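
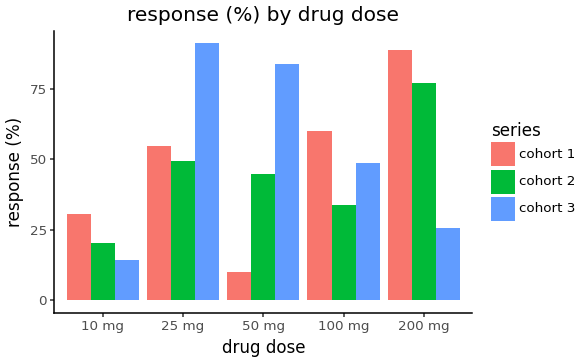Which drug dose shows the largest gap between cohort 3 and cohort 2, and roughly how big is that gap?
200 mg: cohort 3 ≈ 30, cohort 2 ≈ 80 → gap ≈ 50. Next-largest (25 mg) is only ≈ 40.

200 mg, ≈ 50 %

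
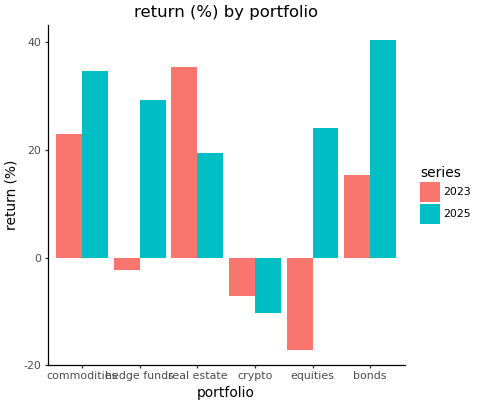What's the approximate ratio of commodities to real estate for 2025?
commodities ≈ 35, real estate ≈ 20; 35/20 ≈ 1.75.

≈ 1.75×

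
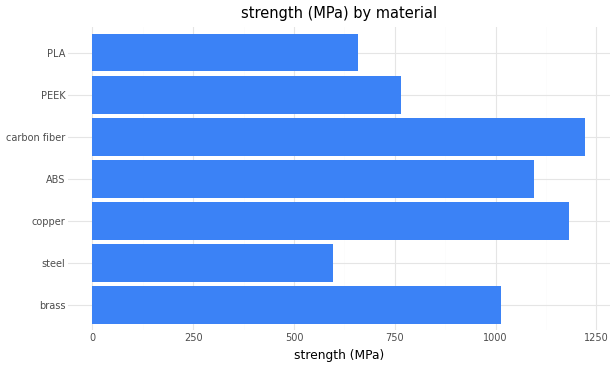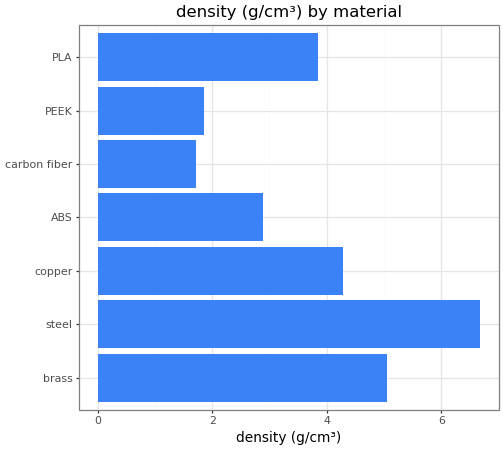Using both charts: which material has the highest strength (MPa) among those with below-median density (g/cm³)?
carbon fiber

Chart 2 median density (g/cm³) ≈ 4; below-median materials: ABS, carbon fiber, PEEK. Among those, carbon fiber has the highest strength (MPa) (≈ 1200).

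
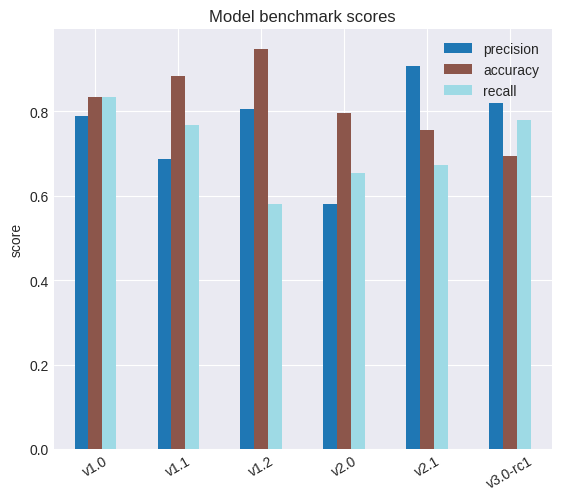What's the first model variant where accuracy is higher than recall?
v1.0: accuracy ≈ 0.8 vs recall ≈ 0.8 (not yet); v1.1: accuracy ≈ 0.9 vs recall ≈ 0.8 (first crossover).

v1.1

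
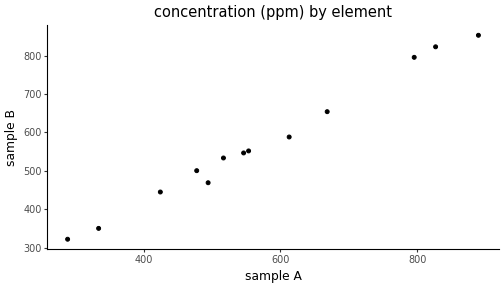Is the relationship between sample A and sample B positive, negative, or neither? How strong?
Points are positively correlated; strong (|r| ≈ 1.0).

positive, strong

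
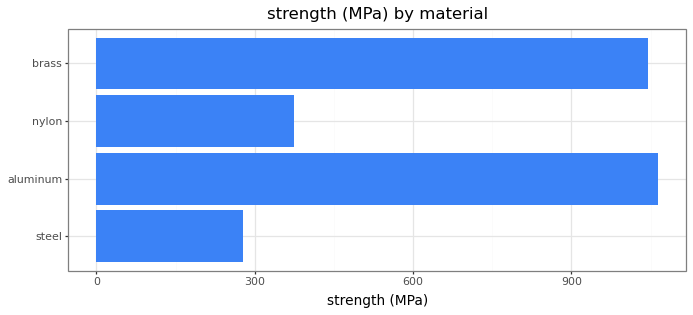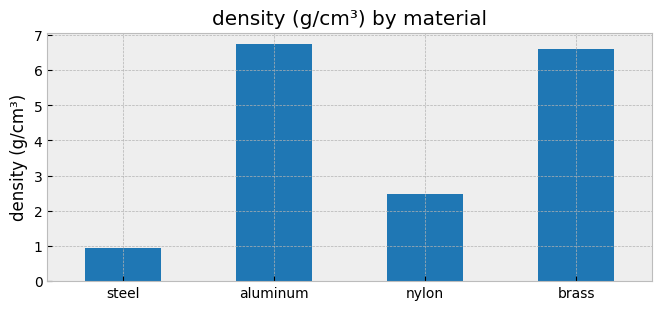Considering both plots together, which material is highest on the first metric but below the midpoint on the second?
nylon

Chart 2 median density (g/cm³) ≈ 5; below-median materials: steel, nylon. Among those, nylon has the highest strength (MPa) (≈ 400).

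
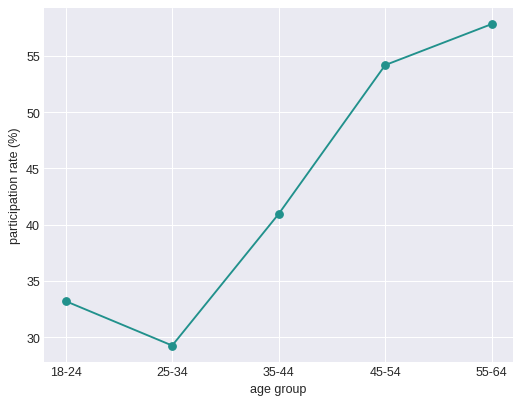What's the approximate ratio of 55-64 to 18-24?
≈ 1.71×

55-64 ≈ 60, 18-24 ≈ 35; 60/35 ≈ 1.71.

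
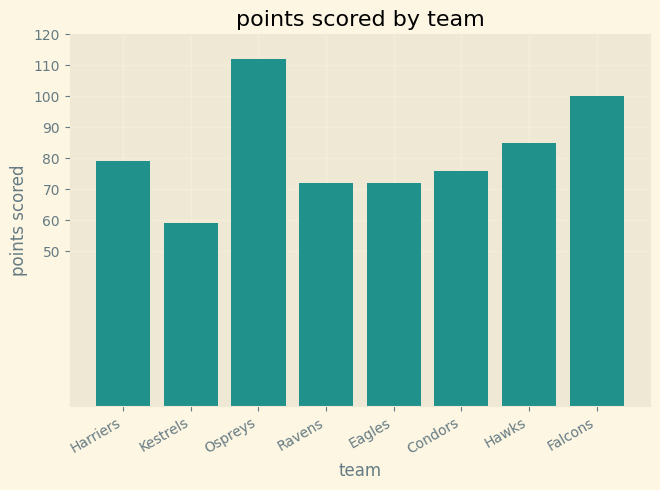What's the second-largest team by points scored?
Falcons

Top 3: Ospreys ≈ 110, Falcons ≈ 100, Hawks ≈ 80.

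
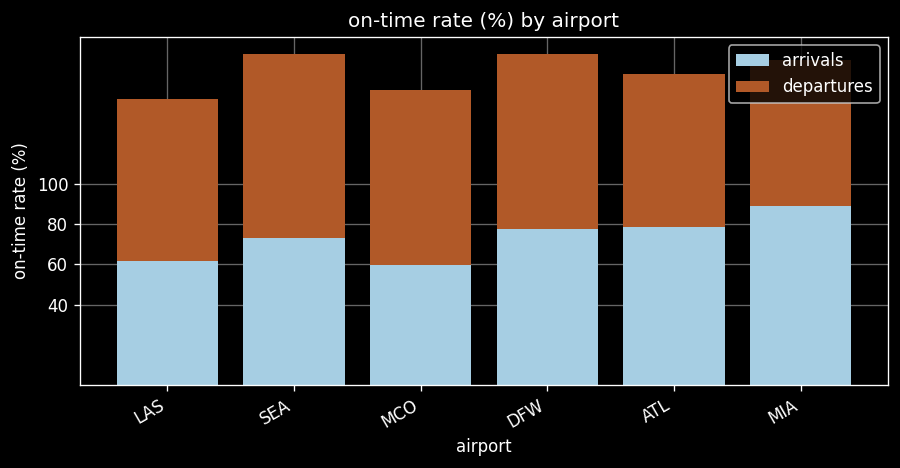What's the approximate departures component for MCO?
departures top ≈ 140, bottom ≈ 60; segment ≈ 80.

≈ 80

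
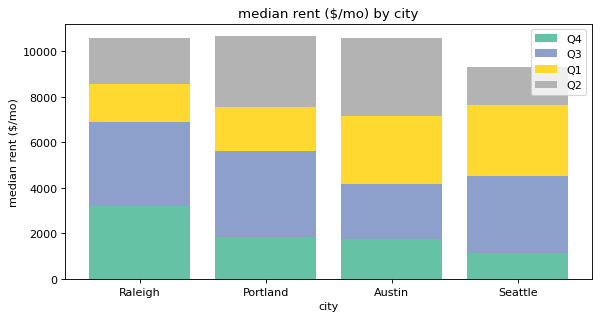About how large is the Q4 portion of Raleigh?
≈ 3000

Q4 top ≈ 3000, bottom ≈ 0; segment ≈ 3000.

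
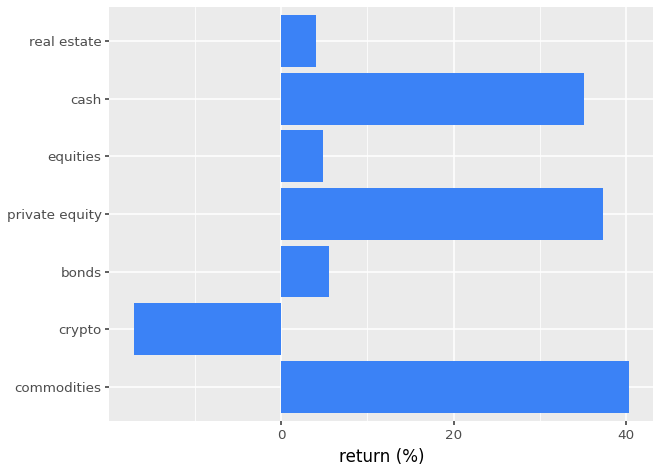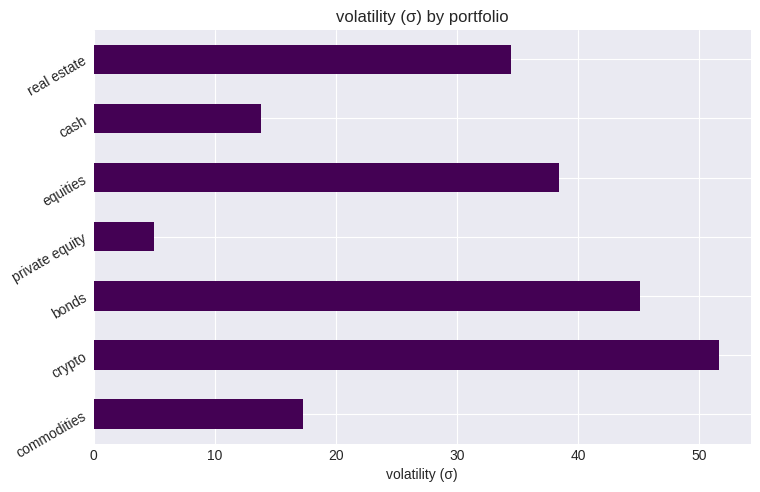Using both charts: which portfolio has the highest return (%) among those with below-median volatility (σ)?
Chart 2 median volatility (σ) ≈ 35; below-median portfolios: commodities, private equity, cash. Among those, commodities has the highest return (%) (≈ 40).

commodities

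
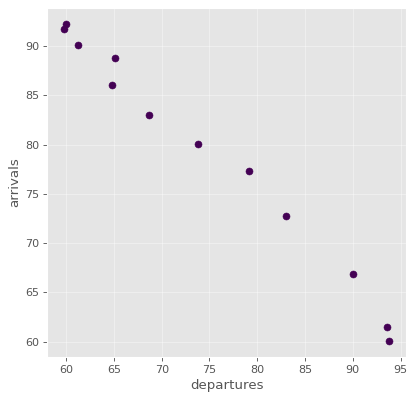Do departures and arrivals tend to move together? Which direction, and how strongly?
Points are negatively correlated; strong (|r| ≈ 1.0).

negative, strong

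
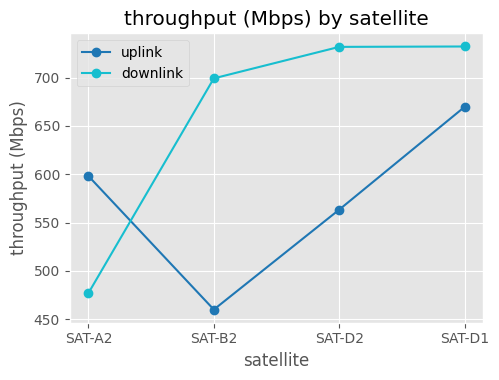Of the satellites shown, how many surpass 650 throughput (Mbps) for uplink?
Above 650: SAT-D1.

1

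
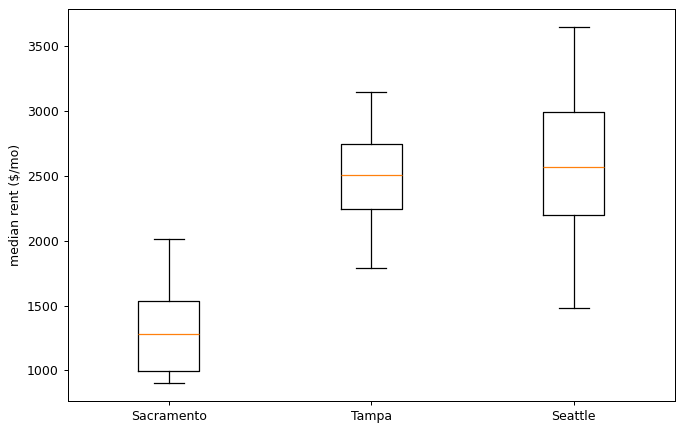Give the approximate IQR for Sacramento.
≈ 600

Q3 ≈ 1600, Q1 ≈ 1000; IQR ≈ 600.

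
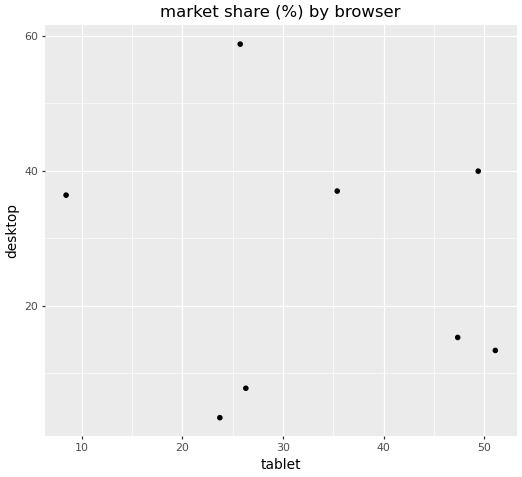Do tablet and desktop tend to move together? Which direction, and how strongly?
Points are roughly uncorrelated; weak (|r| ≈ 0.1).

no clear correlation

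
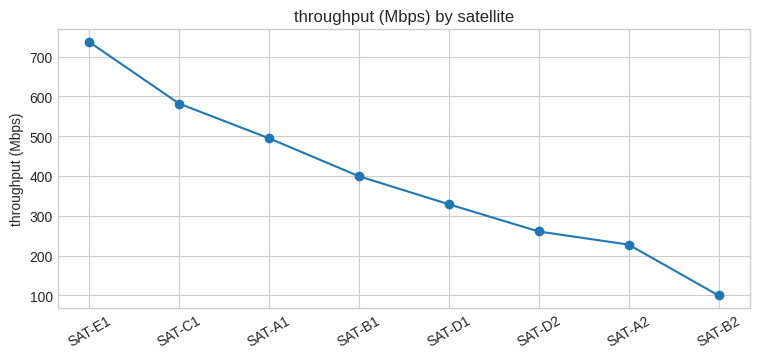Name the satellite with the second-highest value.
SAT-C1

Top 3: SAT-E1 ≈ 700, SAT-C1 ≈ 600, SAT-A1 ≈ 500.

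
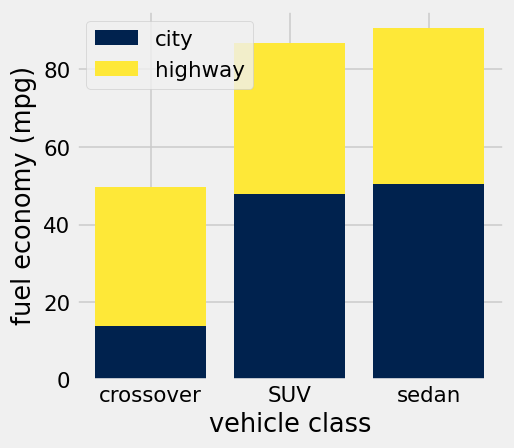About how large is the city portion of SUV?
city top ≈ 50, bottom ≈ 0; segment ≈ 50.

≈ 50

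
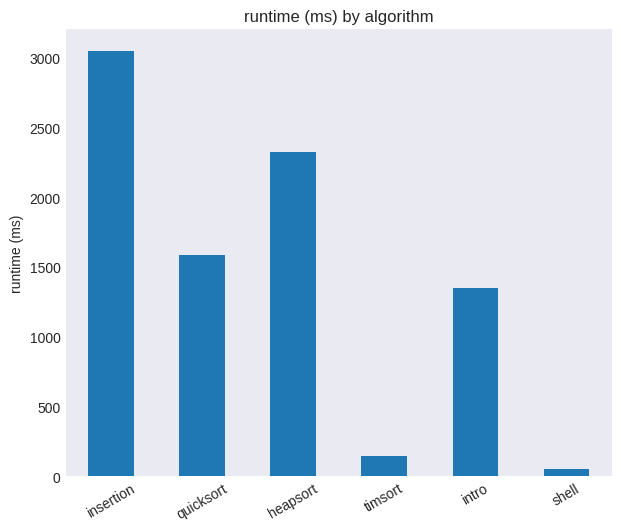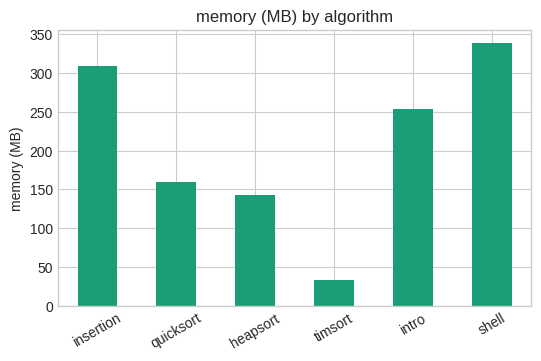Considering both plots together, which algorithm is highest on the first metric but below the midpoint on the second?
Chart 2 median memory (MB) ≈ 200; below-median algorithms: quicksort, heapsort, timsort. Among those, heapsort has the highest runtime (ms) (≈ 2500).

heapsort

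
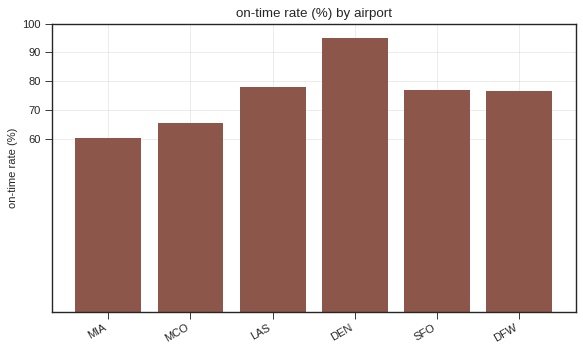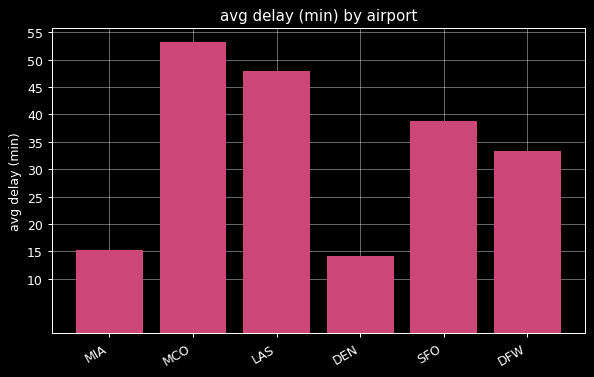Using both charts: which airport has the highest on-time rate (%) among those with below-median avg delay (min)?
Chart 2 median avg delay (min) ≈ 35; below-median airports: MIA, DEN, DFW. Among those, DEN has the highest on-time rate (%) (≈ 100).

DEN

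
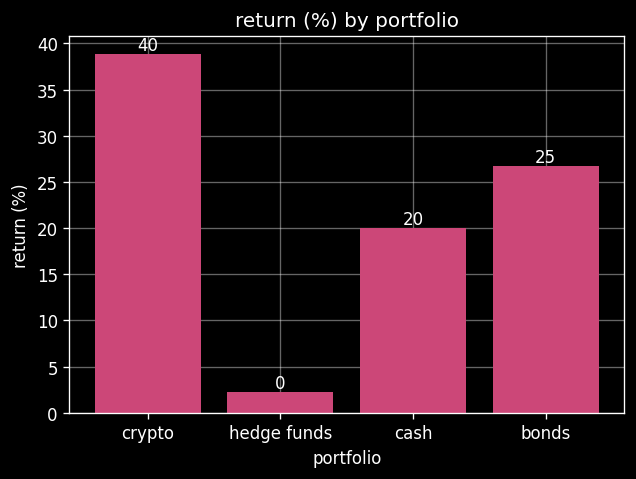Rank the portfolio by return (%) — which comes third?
cash

Top 4: crypto ≈ 40, bonds ≈ 25, cash ≈ 20, hedge funds ≈ 0.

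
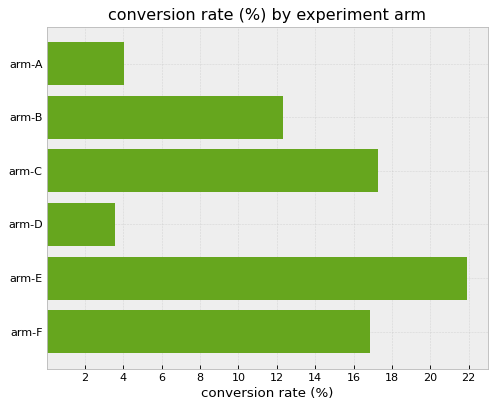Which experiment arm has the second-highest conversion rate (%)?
arm-C

Top 3: arm-E ≈ 22, arm-C ≈ 18, arm-F ≈ 16.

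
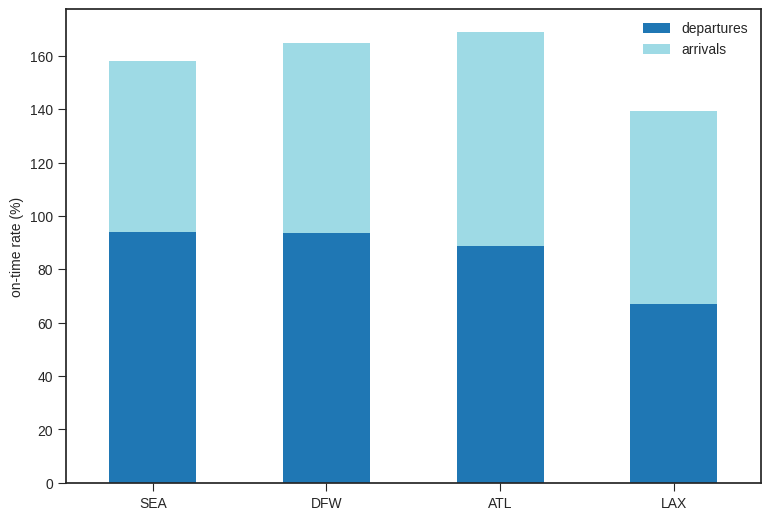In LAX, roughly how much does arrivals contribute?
≈ 80

arrivals top ≈ 140, bottom ≈ 60; segment ≈ 80.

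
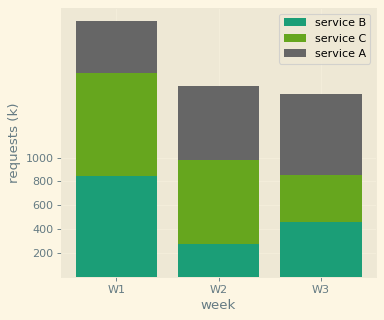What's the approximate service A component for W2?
service A top ≈ 1600, bottom ≈ 1000; segment ≈ 600.

≈ 600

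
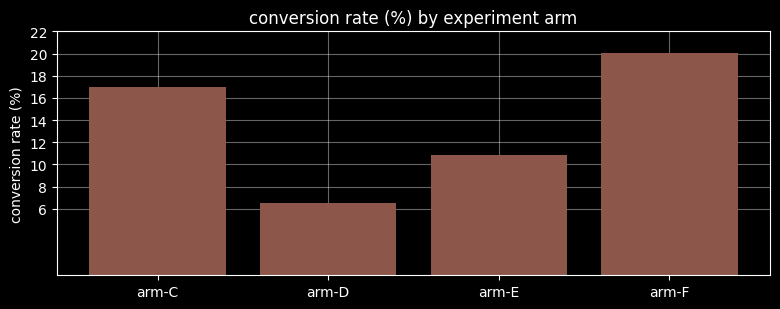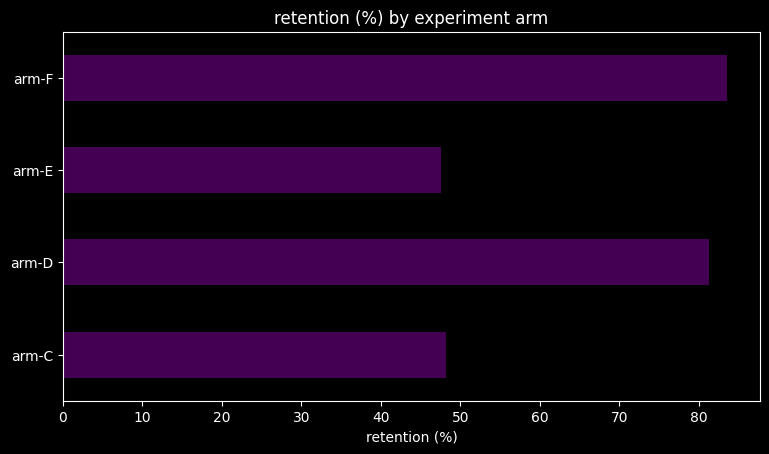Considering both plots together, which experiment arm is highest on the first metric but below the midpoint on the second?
Chart 2 median retention (%) ≈ 60; below-median experiment arms: arm-C, arm-E. Among those, arm-C has the highest conversion rate (%) (≈ 18).

arm-C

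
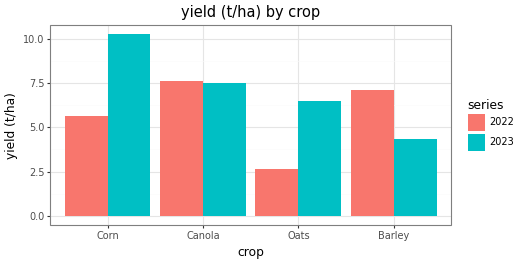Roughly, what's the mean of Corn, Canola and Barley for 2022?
≈ 7

(6 + 8 + 7) / 3 ≈ 7.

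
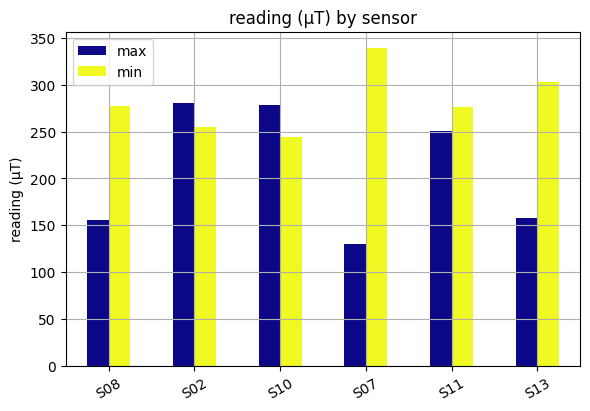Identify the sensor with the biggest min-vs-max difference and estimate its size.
S07, ≈ 200 µT

S07: min ≈ 350, max ≈ 150 → gap ≈ 200. Next-largest (S13) is only ≈ 150.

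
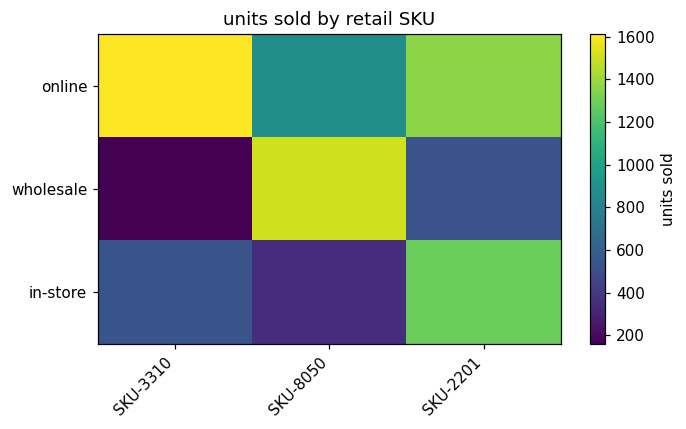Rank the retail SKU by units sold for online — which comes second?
Top 3 for online: SKU-3310 ≈ 1600, SKU-2201 ≈ 1400, SKU-8050 ≈ 800.

SKU-2201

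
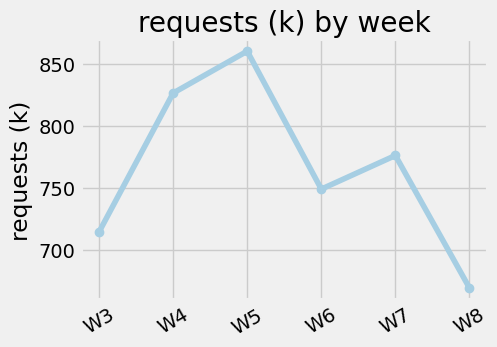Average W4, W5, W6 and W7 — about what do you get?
≈ 800

(820 + 860 + 740 + 780) / 4 ≈ 800.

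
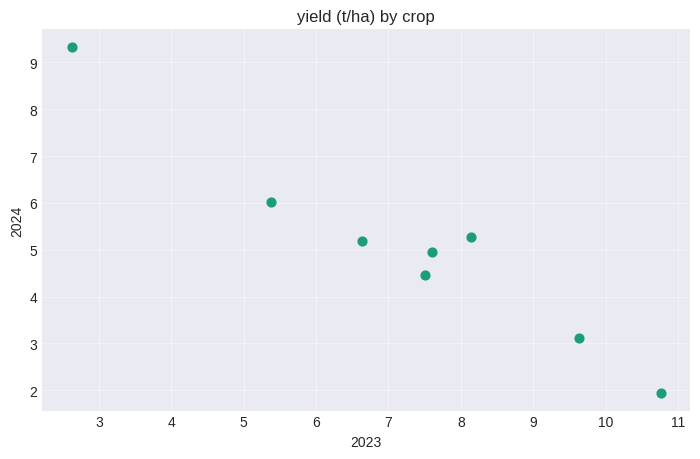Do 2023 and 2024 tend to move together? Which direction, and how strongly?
Points are negatively correlated; strong (|r| ≈ 1.0).

negative, strong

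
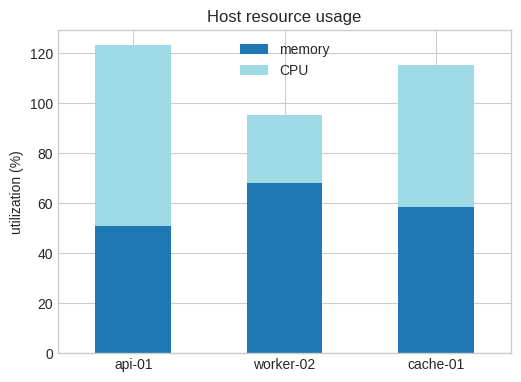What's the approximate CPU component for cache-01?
CPU top ≈ 120, bottom ≈ 60; segment ≈ 60.

≈ 60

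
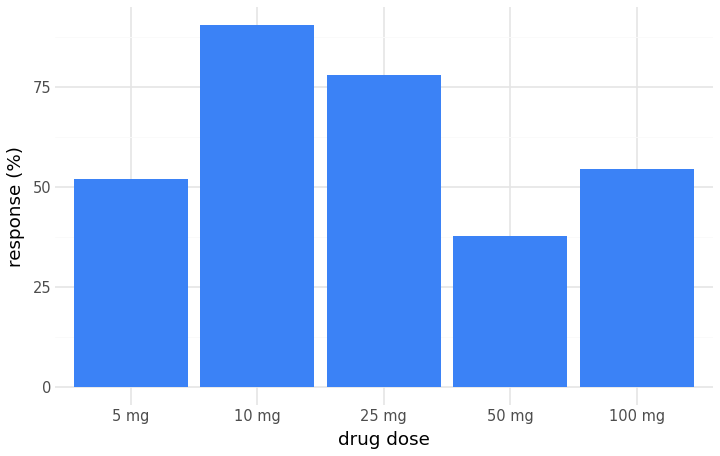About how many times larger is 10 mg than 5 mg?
≈ 1.8×

10 mg ≈ 90, 5 mg ≈ 50; 90/50 ≈ 1.8.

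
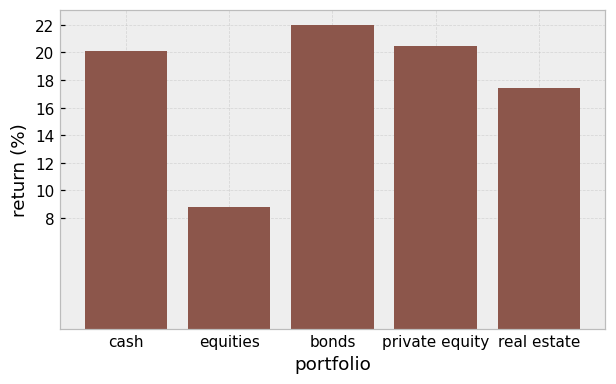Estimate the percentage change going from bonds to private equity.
≈ -9.1%

bonds ≈ 22, private equity ≈ 20; (20 − 22) / 22 ≈ -9.1%.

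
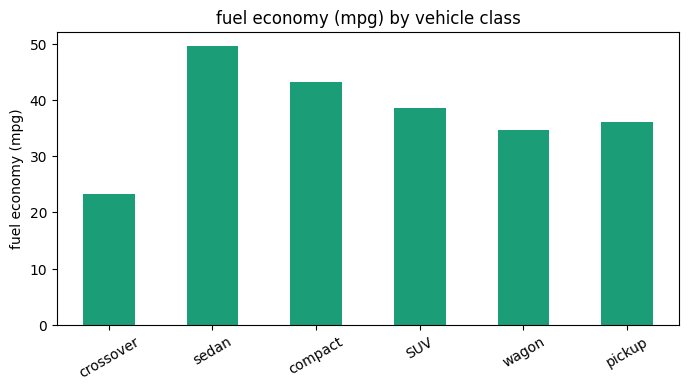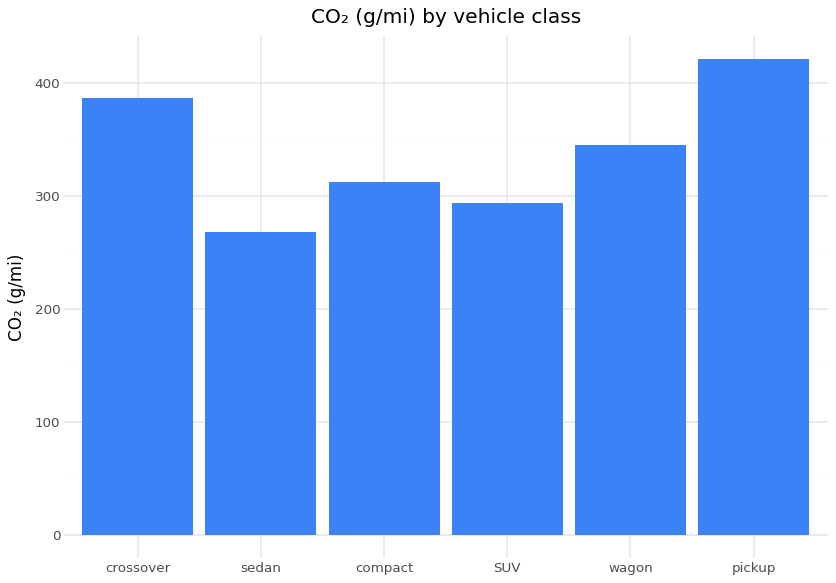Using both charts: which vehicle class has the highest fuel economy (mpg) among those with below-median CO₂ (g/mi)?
sedan

Chart 2 median CO₂ (g/mi) ≈ 350; below-median vehicle classes: sedan, compact, SUV. Among those, sedan has the highest fuel economy (mpg) (≈ 50).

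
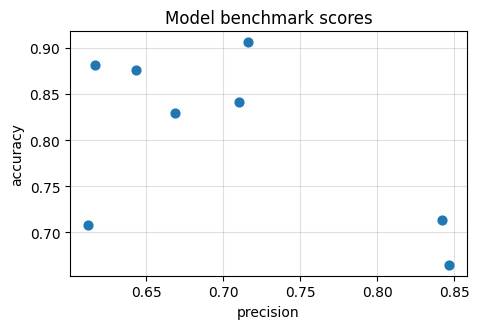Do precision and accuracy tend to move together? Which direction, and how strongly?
Points are negatively correlated; moderate (|r| ≈ 0.6).

negative, moderate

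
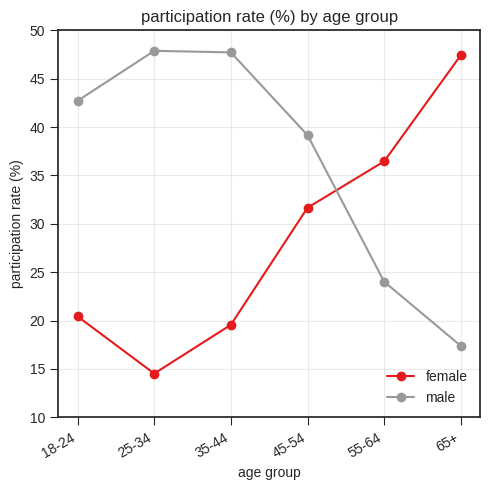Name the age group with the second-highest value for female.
55-64

Top 3 for female: 65+ ≈ 45, 55-64 ≈ 35, 45-54 ≈ 30.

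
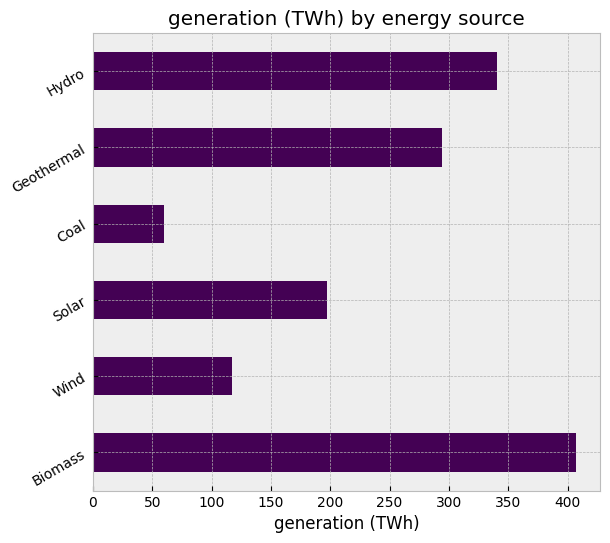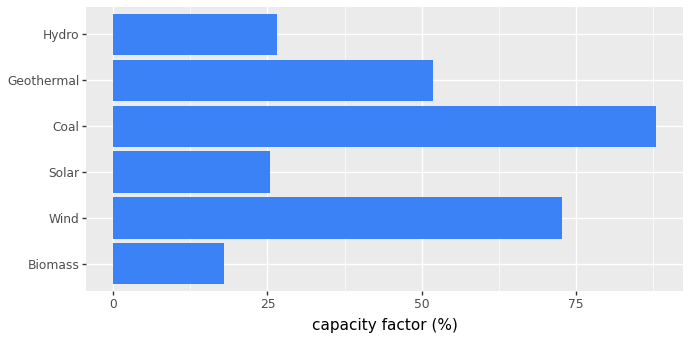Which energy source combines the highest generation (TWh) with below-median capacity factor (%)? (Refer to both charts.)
Chart 2 median capacity factor (%) ≈ 40; below-median energy sources: Biomass, Solar, Hydro. Among those, Biomass has the highest generation (TWh) (≈ 400).

Biomass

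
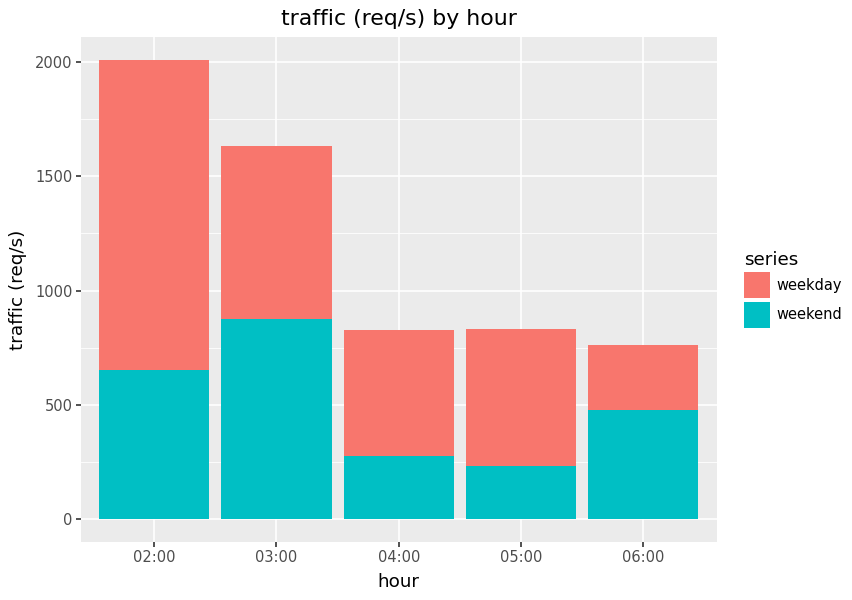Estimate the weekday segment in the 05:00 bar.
≈ 600

weekday top ≈ 800, bottom ≈ 200; segment ≈ 600.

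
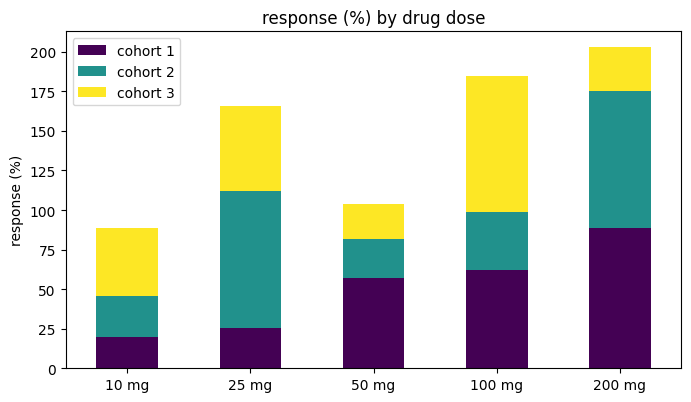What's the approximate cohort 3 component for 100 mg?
cohort 3 top ≈ 180, bottom ≈ 100; segment ≈ 80.

≈ 80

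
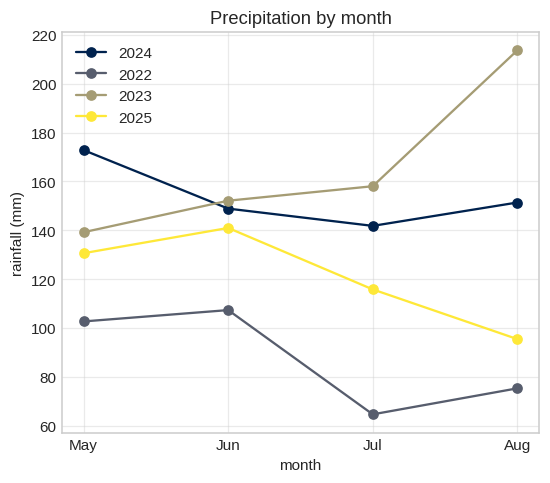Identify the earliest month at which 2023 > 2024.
May: 2023 ≈ 140 vs 2024 ≈ 180 (not yet); Jun: 2023 ≈ 160 vs 2024 ≈ 140 (first crossover).

Jun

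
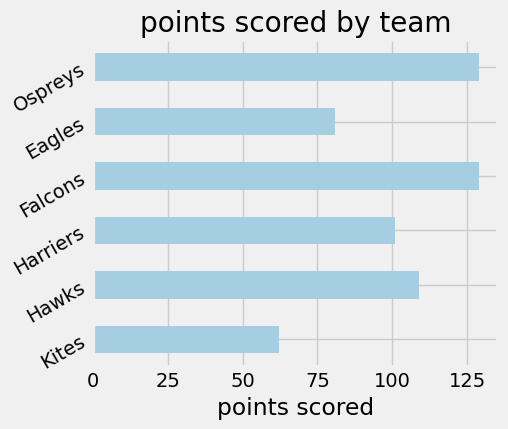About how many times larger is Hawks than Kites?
Hawks ≈ 100, Kites ≈ 60; 100/60 ≈ 1.67.

≈ 1.67×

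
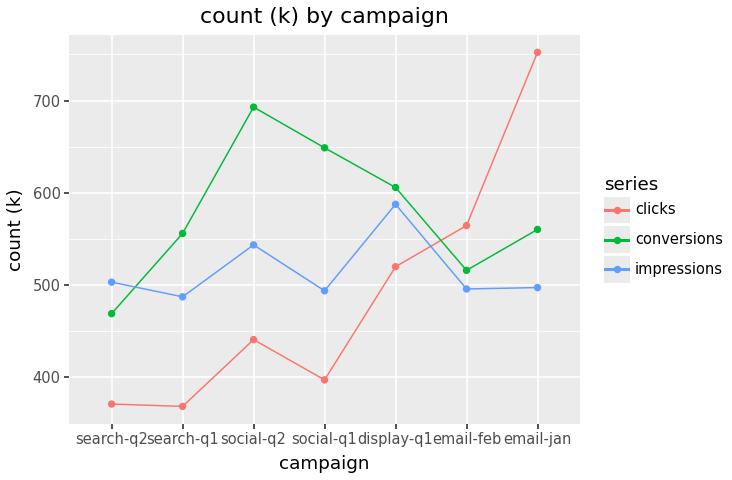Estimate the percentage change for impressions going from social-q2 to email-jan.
≈ -9.1%

social-q2 ≈ 550, email-jan ≈ 500; (500 − 550) / 550 ≈ -9.1%.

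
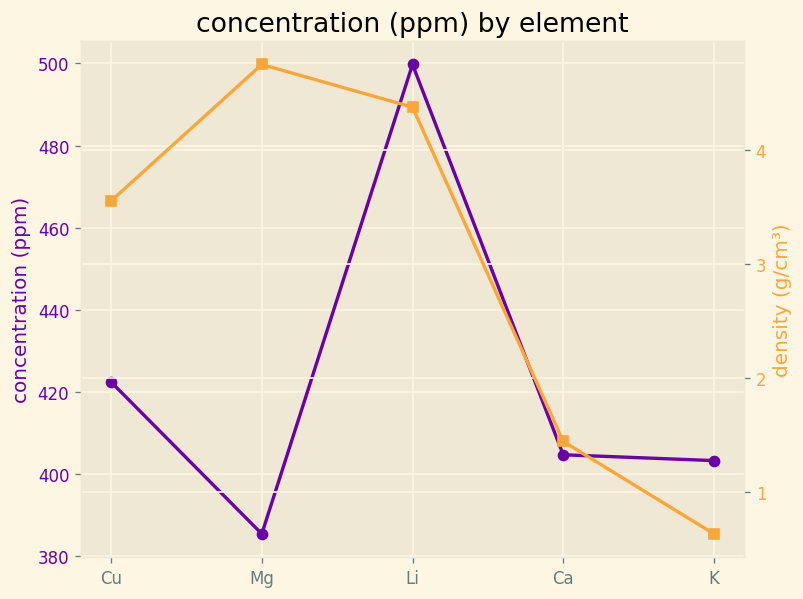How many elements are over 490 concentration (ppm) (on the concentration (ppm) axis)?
1

Above 490: Li.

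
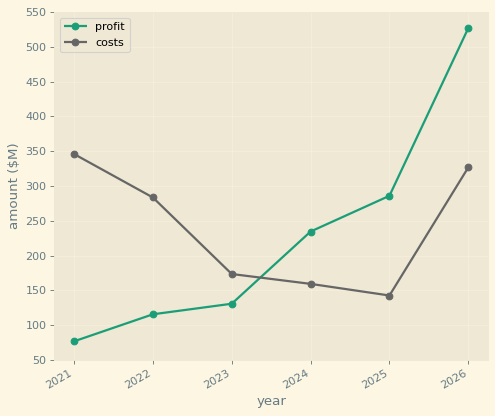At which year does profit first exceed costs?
2024

2023: profit ≈ 150 vs costs ≈ 150 (not yet); 2024: profit ≈ 250 vs costs ≈ 150 (first crossover).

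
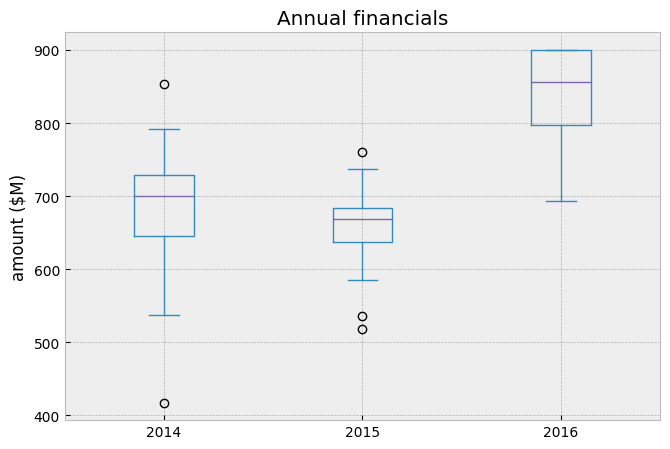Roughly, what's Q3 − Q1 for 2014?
Q3 ≈ 720, Q1 ≈ 640; IQR ≈ 80.

≈ 80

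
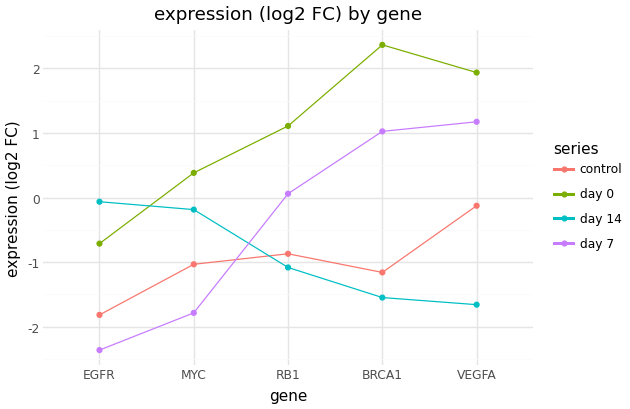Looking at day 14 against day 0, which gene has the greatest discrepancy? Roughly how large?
BRCA1: day 14 ≈ -1.5, day 0 ≈ 2.5 → gap ≈ 4.0. Next-largest (VEGFA) is only ≈ 3.5.

BRCA1, ≈ 4.0 log2 FC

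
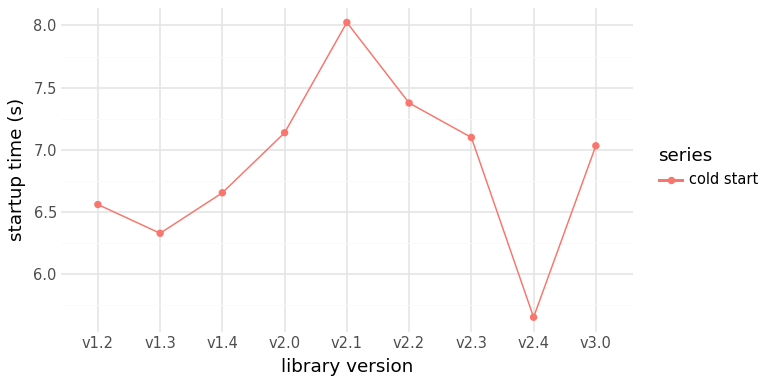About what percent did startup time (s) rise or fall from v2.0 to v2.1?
≈ +11.1%

v2.0 ≈ 7.2, v2.1 ≈ 8.0; (8.0 − 7.2) / 7.2 ≈ +11.1%.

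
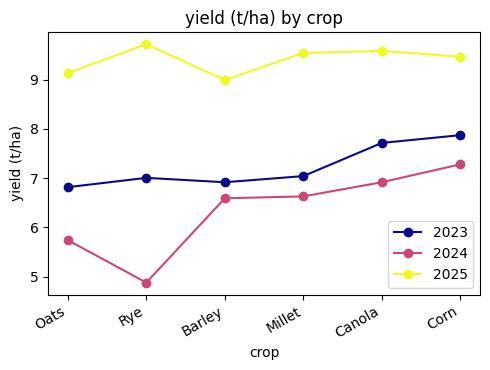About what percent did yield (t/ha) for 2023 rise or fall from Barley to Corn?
≈ +14.3%

Barley ≈ 7.0, Corn ≈ 8.0; (8.0 − 7.0) / 7.0 ≈ +14.3%.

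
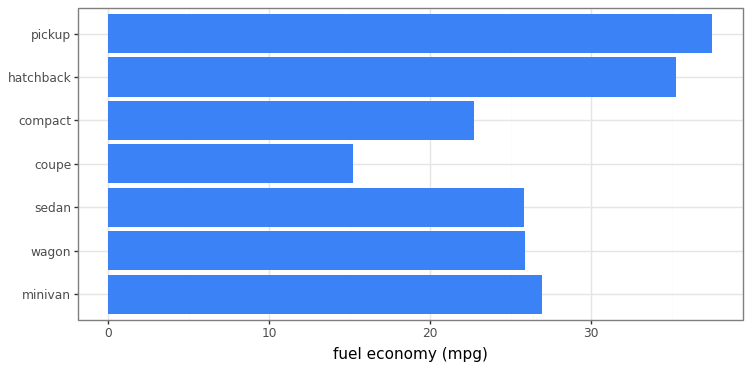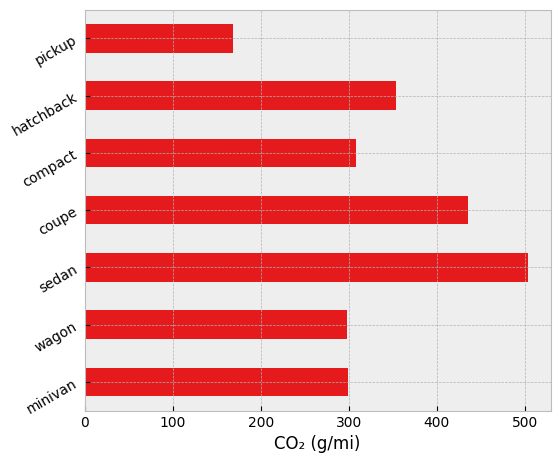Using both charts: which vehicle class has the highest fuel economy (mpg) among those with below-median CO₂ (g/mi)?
pickup

Chart 2 median CO₂ (g/mi) ≈ 300; below-median vehicle classes: minivan, wagon, pickup. Among those, pickup has the highest fuel economy (mpg) (≈ 40).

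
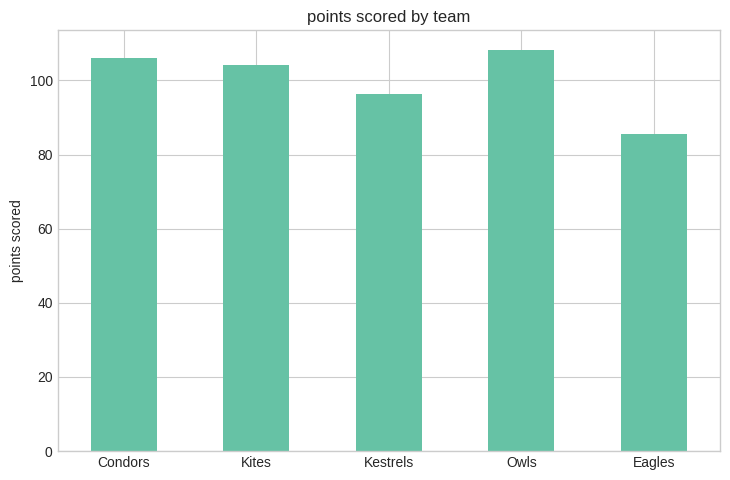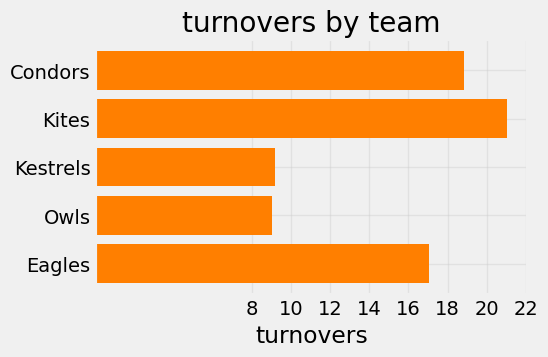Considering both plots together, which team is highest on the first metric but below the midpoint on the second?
Chart 2 median turnovers ≈ 18; below-median teams: Kestrels, Owls. Among those, Owls has the highest points scored (≈ 110).

Owls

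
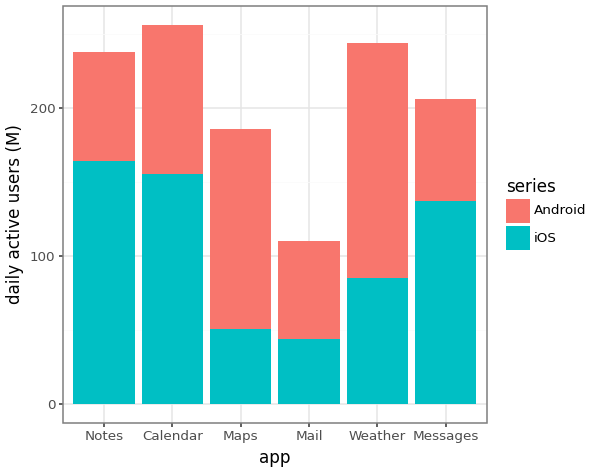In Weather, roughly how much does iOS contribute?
≈ 75

iOS top ≈ 75, bottom ≈ 0; segment ≈ 75.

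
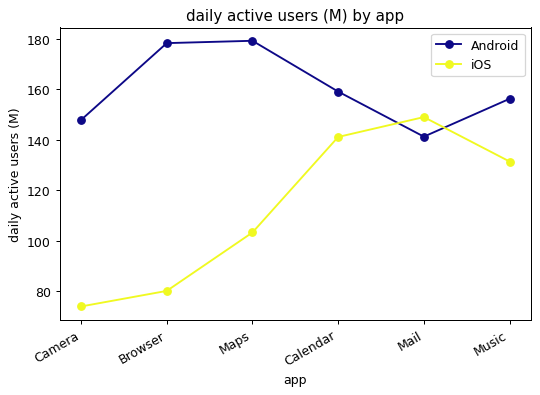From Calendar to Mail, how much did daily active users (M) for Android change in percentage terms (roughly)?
≈ -12.5%

Calendar ≈ 160, Mail ≈ 140; (140 − 160) / 160 ≈ -12.5%.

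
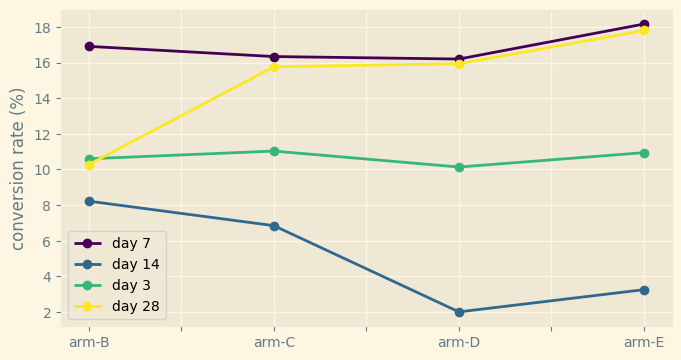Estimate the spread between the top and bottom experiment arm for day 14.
≈ 6

Max arm-B ≈ 8, min arm-D ≈ 2; range ≈ 6.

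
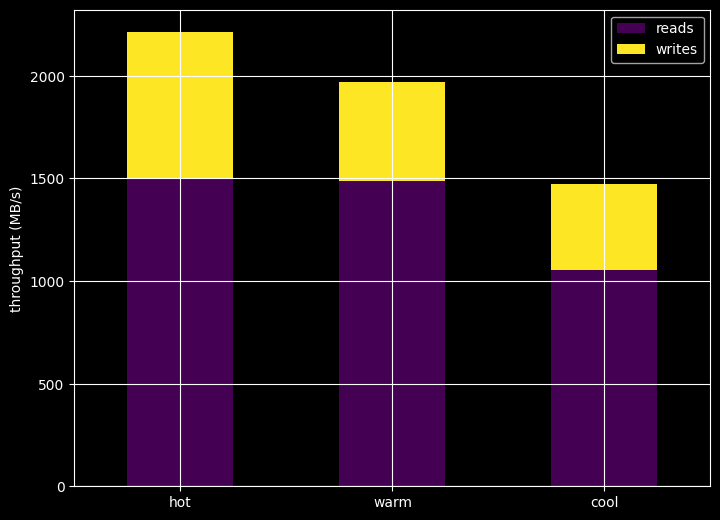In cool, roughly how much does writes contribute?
writes top ≈ 1400, bottom ≈ 1000; segment ≈ 400.

≈ 400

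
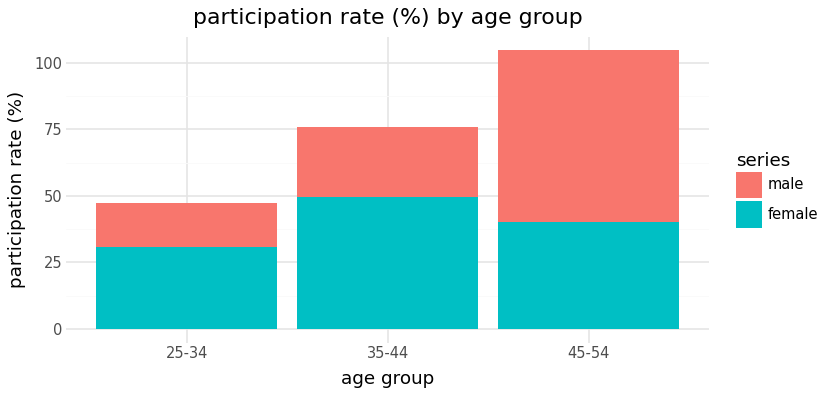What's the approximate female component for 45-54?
≈ 40

female top ≈ 40, bottom ≈ 0; segment ≈ 40.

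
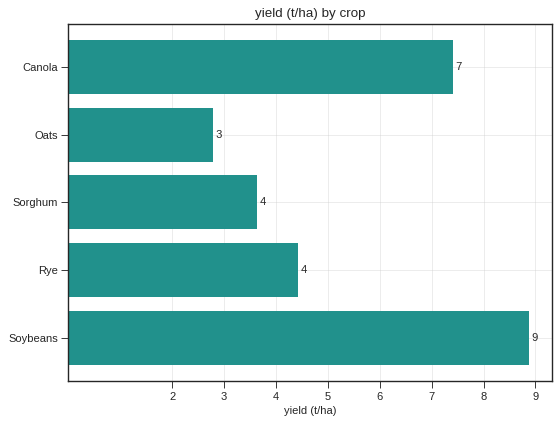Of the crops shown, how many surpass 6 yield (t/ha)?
Above 6: Canola, Soybeans.

2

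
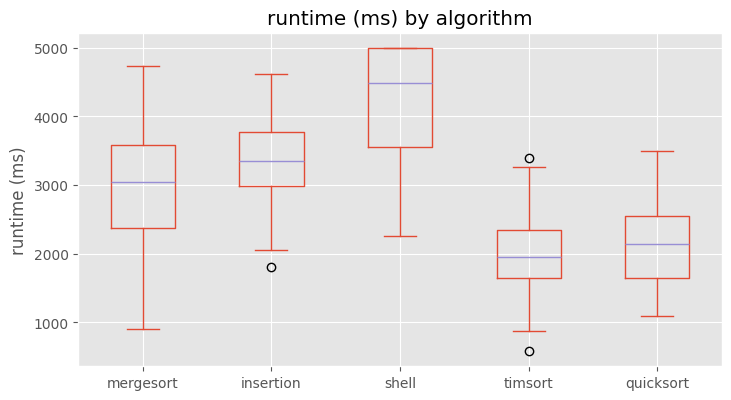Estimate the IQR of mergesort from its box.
≈ 1000

Q3 ≈ 3500, Q1 ≈ 2500; IQR ≈ 1000.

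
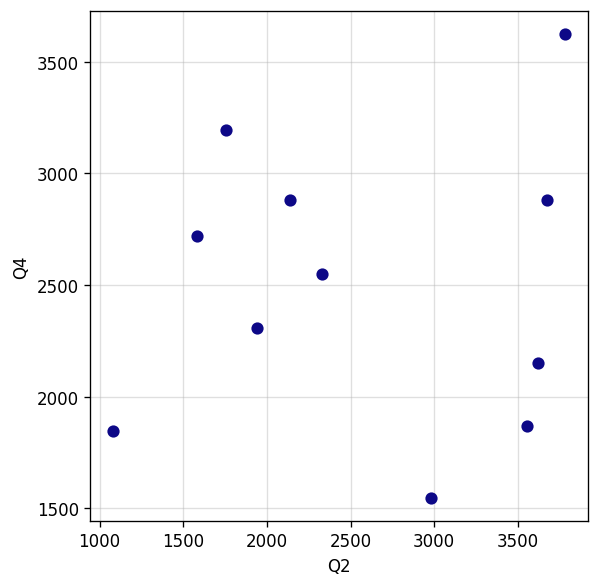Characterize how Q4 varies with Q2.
Points are roughly uncorrelated; weak (|r| ≈ 0.1).

no clear correlation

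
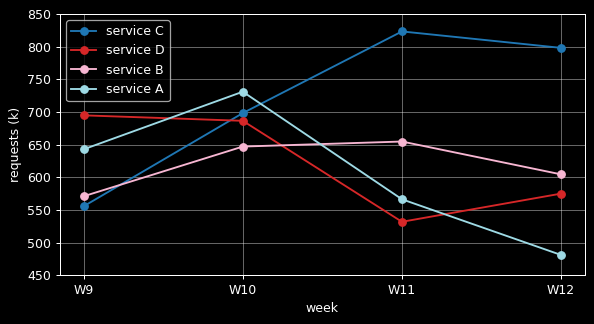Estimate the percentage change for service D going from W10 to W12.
W10 ≈ 700, W12 ≈ 600; (600 − 700) / 700 ≈ -14.3%.

≈ -14.3%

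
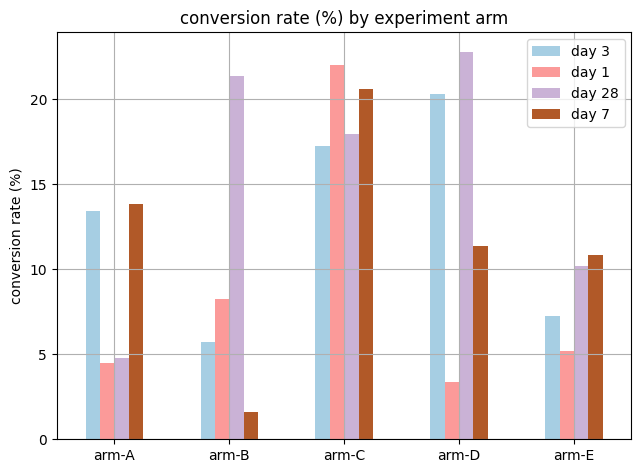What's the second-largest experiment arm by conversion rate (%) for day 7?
Top 3 for day 7: arm-C ≈ 20, arm-A ≈ 14, arm-D ≈ 12.

arm-A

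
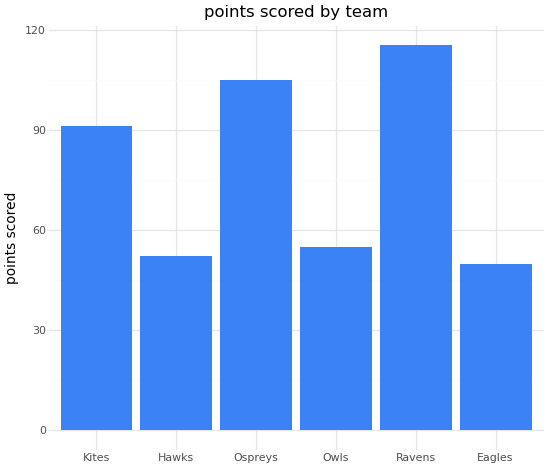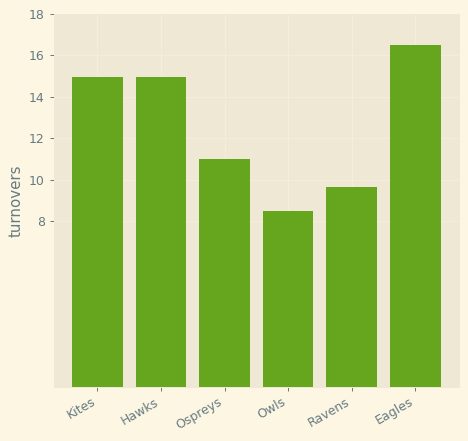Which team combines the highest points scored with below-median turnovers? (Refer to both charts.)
Ravens

Chart 2 median turnovers ≈ 12; below-median teams: Ospreys, Owls, Ravens. Among those, Ravens has the highest points scored (≈ 120).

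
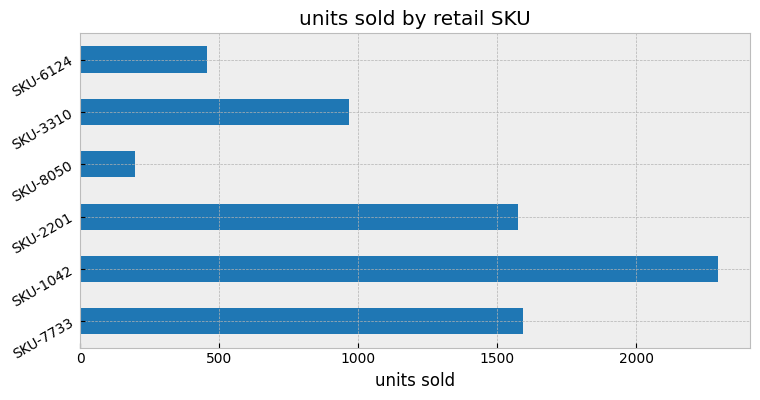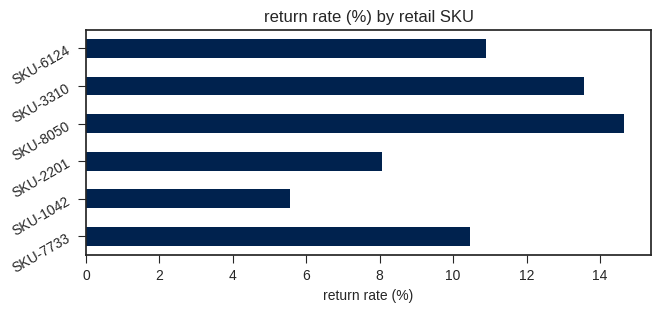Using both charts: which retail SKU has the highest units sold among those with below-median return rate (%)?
SKU-1042

Chart 2 median return rate (%) ≈ 10; below-median retail SKUs: SKU-7733, SKU-1042, SKU-2201. Among those, SKU-1042 has the highest units sold (≈ 2500).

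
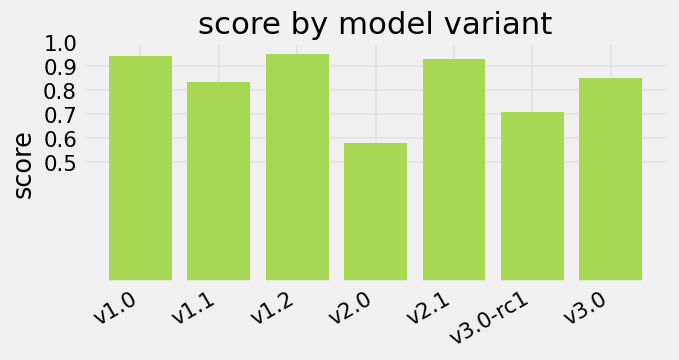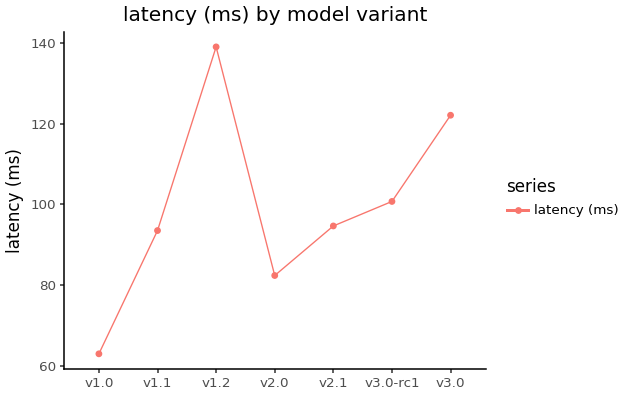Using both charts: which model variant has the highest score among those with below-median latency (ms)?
v1.0

Chart 2 median latency (ms) ≈ 100; below-median model variants: v1.0, v1.1, v2.0. Among those, v1.0 has the highest score (≈ 0.9).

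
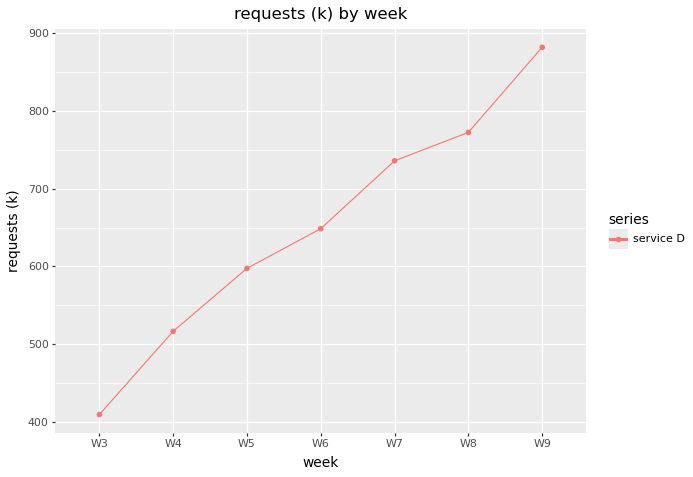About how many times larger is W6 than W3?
W6 ≈ 650, W3 ≈ 400; 650/400 ≈ 1.62.

≈ 1.62×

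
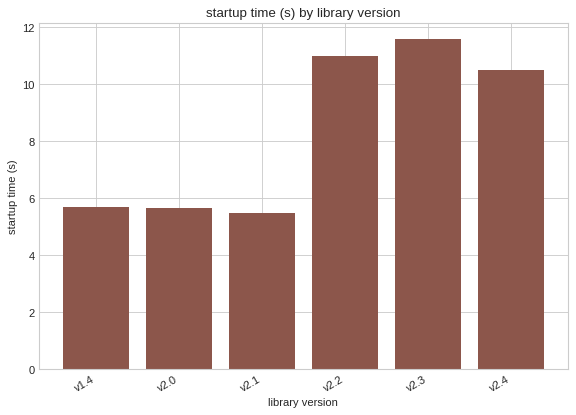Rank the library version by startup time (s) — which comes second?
Top 3: v2.3 ≈ 12, v2.2 ≈ 11, v2.4 ≈ 10.

v2.2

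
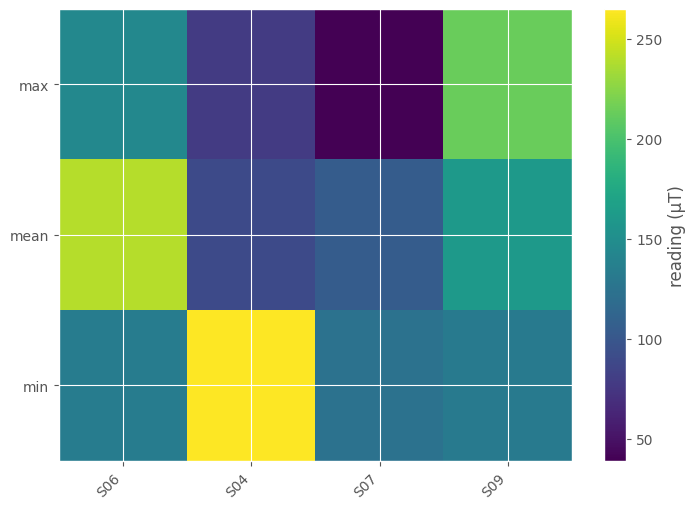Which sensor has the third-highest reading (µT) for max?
Top 4 for max: S09 ≈ 220, S06 ≈ 140, S04 ≈ 80, S07 ≈ 40.

S04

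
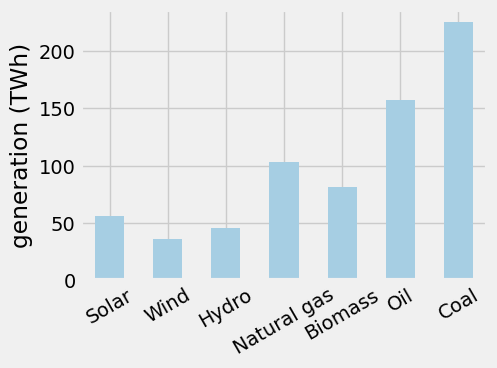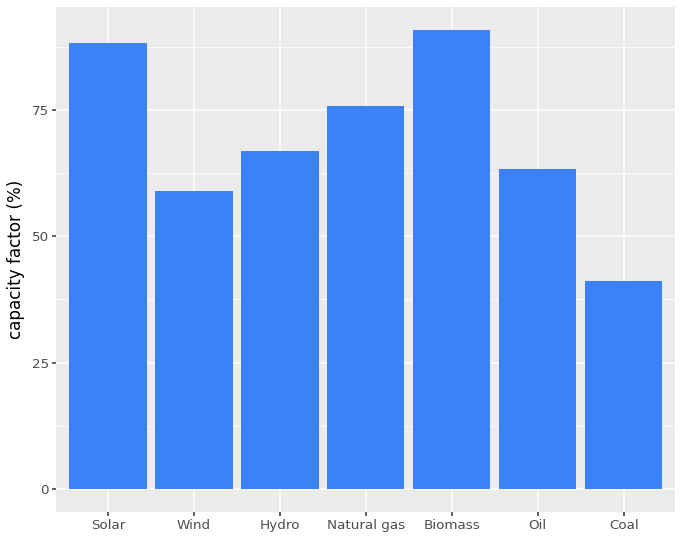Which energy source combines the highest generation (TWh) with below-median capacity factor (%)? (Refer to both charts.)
Coal

Chart 2 median capacity factor (%) ≈ 70; below-median energy sources: Wind, Oil, Coal. Among those, Coal has the highest generation (TWh) (≈ 225).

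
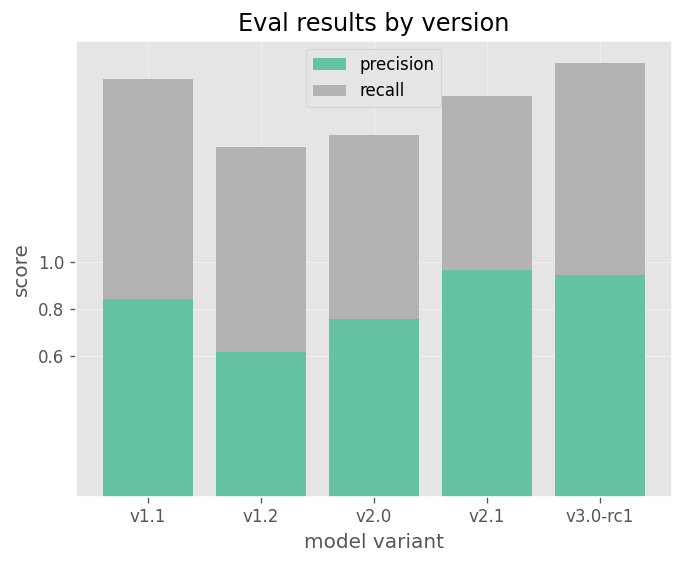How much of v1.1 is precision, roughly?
≈ 0.8

precision top ≈ 0.8, bottom ≈ 0.0; segment ≈ 0.8.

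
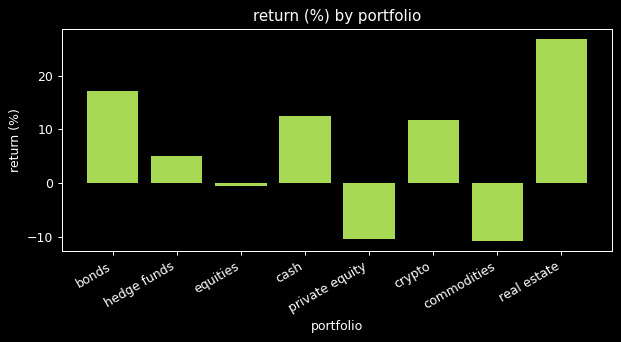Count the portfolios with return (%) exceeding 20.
1

Above 20: real estate.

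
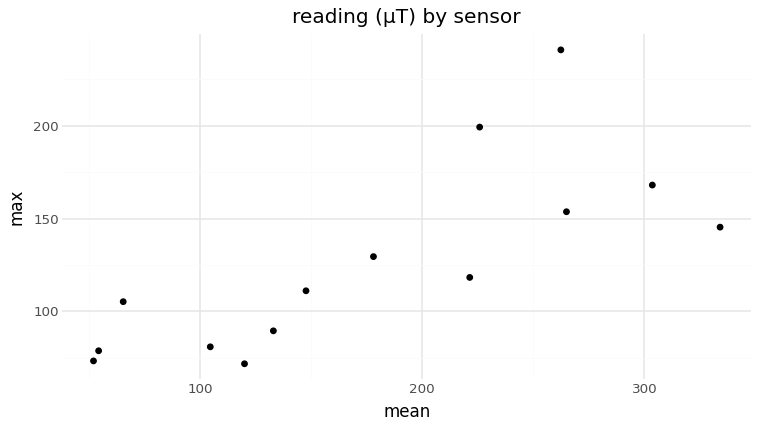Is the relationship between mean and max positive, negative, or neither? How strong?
Points are positively correlated; strong (|r| ≈ 0.8).

positive, strong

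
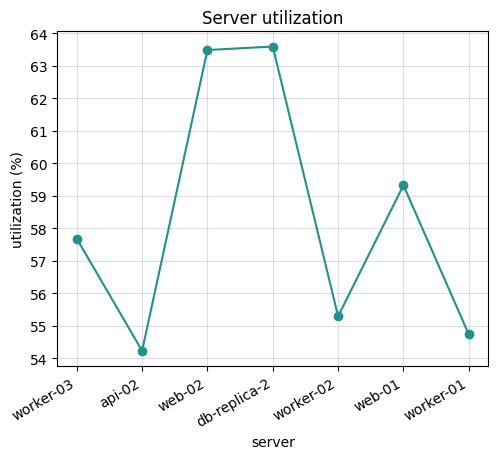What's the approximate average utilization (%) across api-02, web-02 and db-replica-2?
(54 + 63 + 64) / 3 ≈ 60.

≈ 60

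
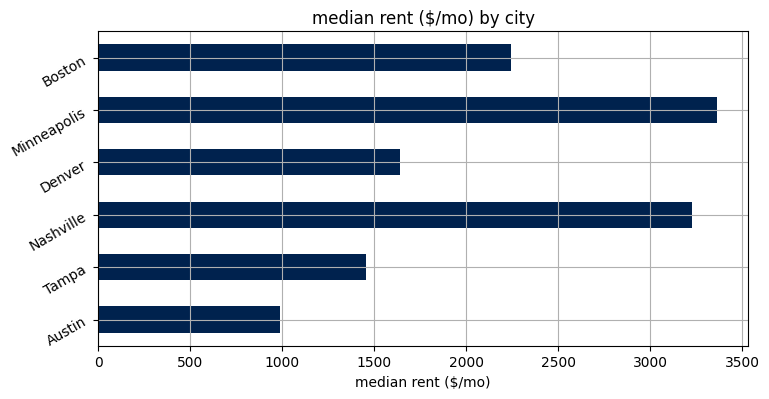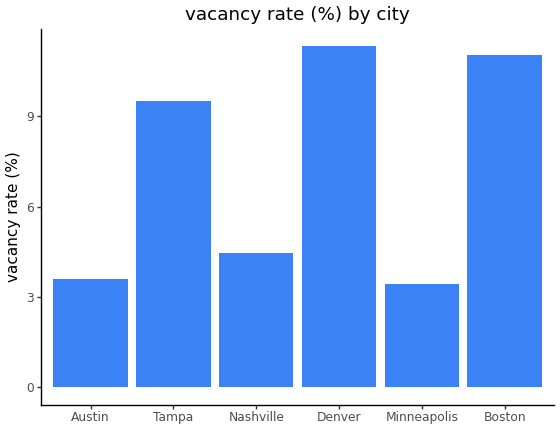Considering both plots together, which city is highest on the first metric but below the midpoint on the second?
Minneapolis

Chart 2 median vacancy rate (%) ≈ 6; below-median cities: Austin, Nashville, Minneapolis. Among those, Minneapolis has the highest median rent ($/mo) (≈ 3500).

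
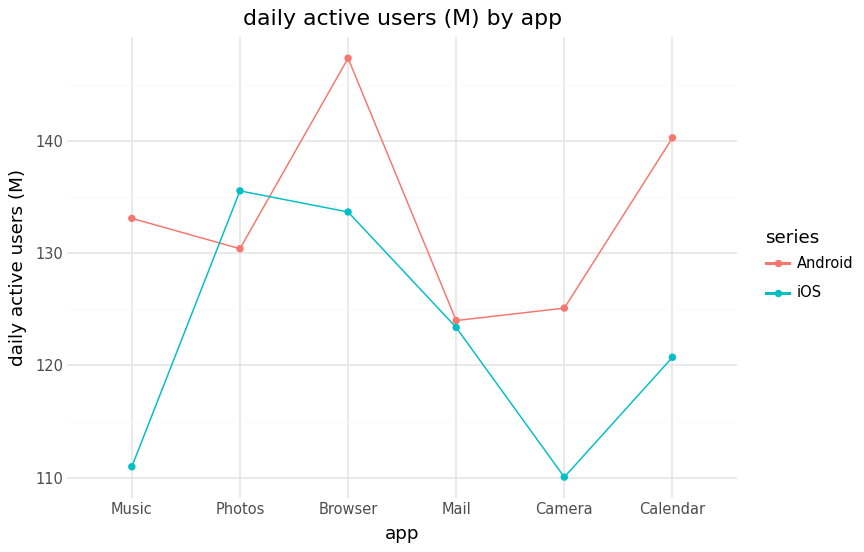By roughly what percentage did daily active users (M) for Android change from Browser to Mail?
Browser ≈ 145, Mail ≈ 125; (125 − 145) / 145 ≈ -13.8%.

≈ -13.8%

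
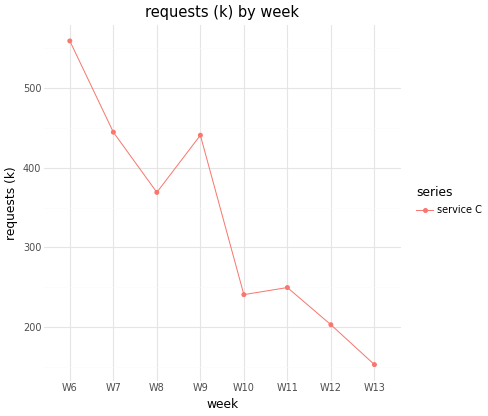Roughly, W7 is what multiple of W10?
W7 ≈ 450, W10 ≈ 250; 450/250 ≈ 1.8.

≈ 1.8×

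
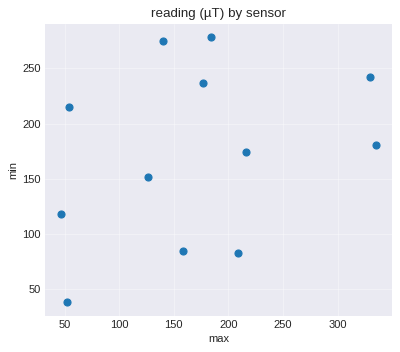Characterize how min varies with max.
positive, weak

Points are positively correlated; weak (|r| ≈ 0.3).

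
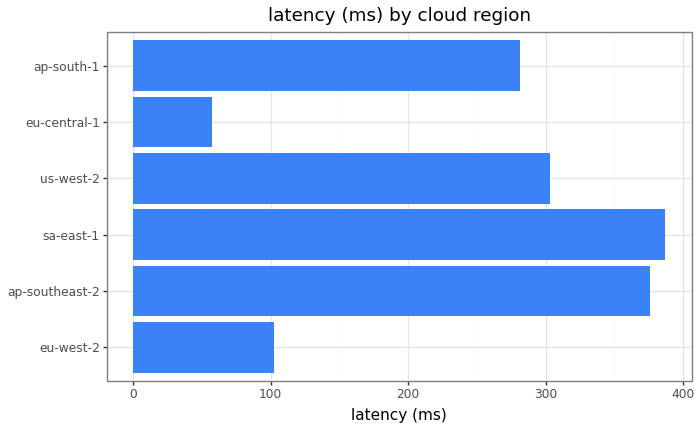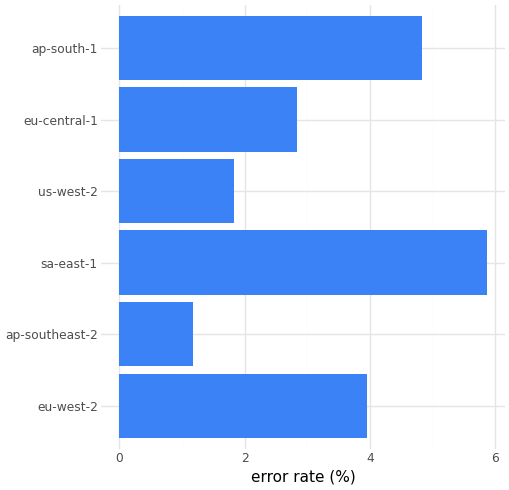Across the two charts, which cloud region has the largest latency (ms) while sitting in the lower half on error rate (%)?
Chart 2 median error rate (%) ≈ 3; below-median cloud regions: ap-southeast-2, us-west-2, eu-central-1. Among those, ap-southeast-2 has the highest latency (ms) (≈ 400).

ap-southeast-2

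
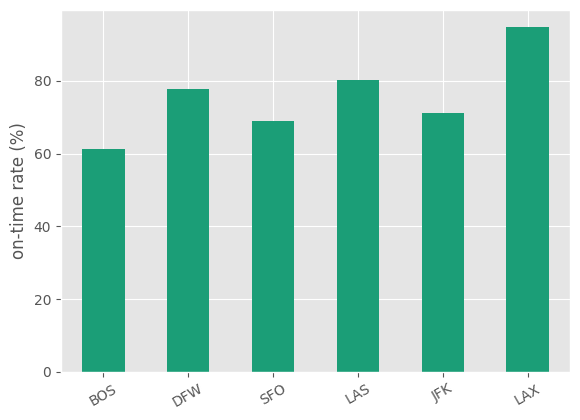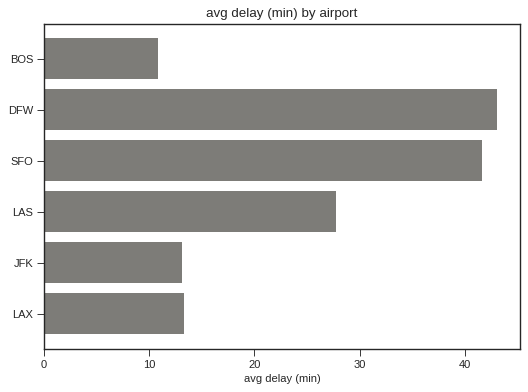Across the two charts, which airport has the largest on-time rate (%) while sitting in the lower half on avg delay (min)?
LAX

Chart 2 median avg delay (min) ≈ 20; below-median airports: BOS, JFK, LAX. Among those, LAX has the highest on-time rate (%) (≈ 90).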